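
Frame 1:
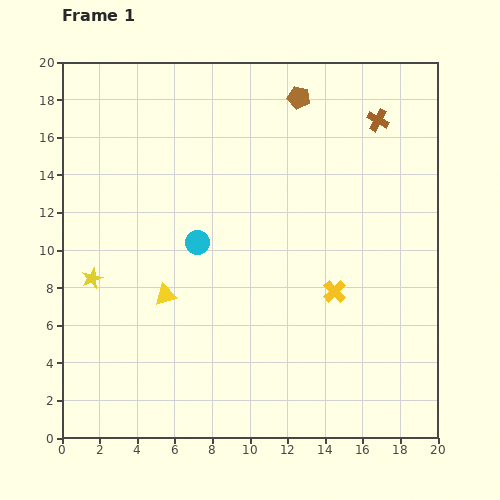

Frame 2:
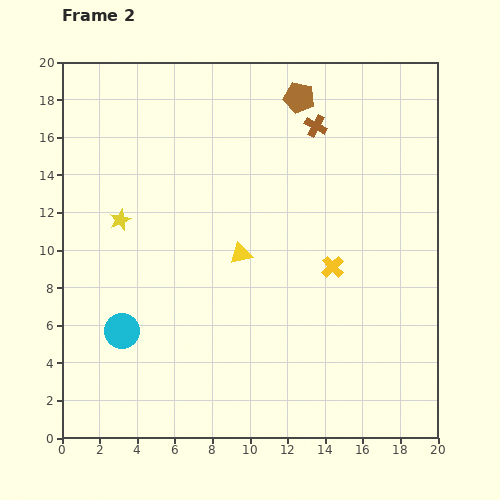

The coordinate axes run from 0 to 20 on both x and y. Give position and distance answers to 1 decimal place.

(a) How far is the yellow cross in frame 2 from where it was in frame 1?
1.3

The yellow cross moved from (14.5, 7.8) to (14.4, 9.1), a distance of √(0.1² + 1.3²) ≈ 1.3.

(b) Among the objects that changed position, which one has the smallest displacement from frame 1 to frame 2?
the yellow cross

(moved 1.3)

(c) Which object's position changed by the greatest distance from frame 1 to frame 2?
the cyan circle

(moved 6.2; next 4.6)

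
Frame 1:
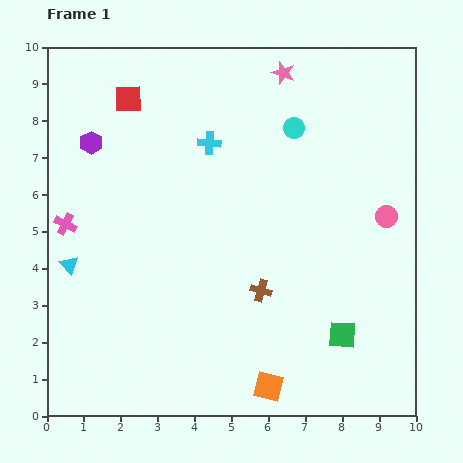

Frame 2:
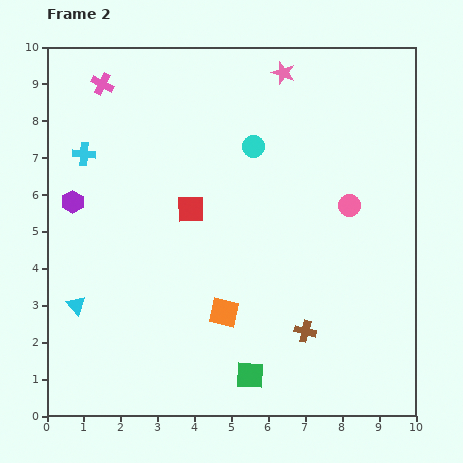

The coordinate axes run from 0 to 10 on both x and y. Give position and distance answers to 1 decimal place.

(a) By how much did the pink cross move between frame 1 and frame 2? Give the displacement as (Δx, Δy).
(1.0, 3.8)

The pink cross was at (0.5, 5.2) in frame 1 and (1.5, 9.0) in frame 2.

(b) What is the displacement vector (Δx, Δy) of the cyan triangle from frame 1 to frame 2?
(0.2, -1.1)

The cyan triangle was at (0.6, 4.1) in frame 1 and (0.8, 3.0) in frame 2.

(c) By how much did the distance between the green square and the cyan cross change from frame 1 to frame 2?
+1.2

Distance in frame 1: 6.3. Distance in frame 2: 7.5.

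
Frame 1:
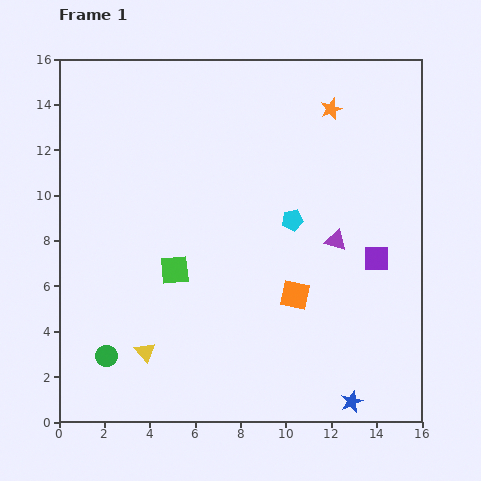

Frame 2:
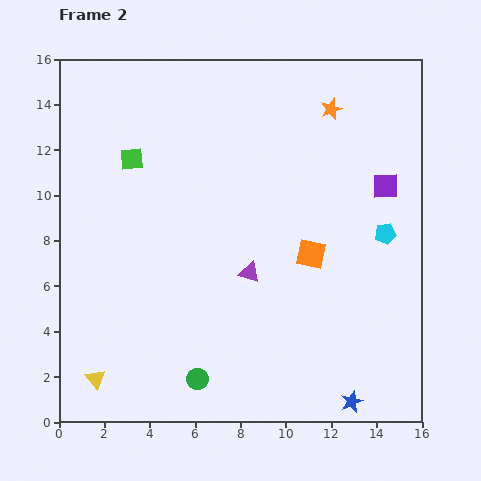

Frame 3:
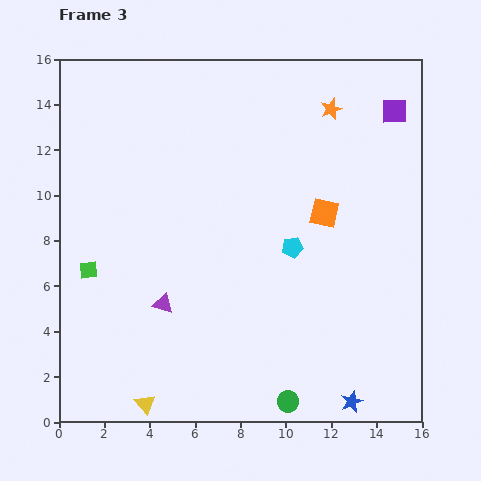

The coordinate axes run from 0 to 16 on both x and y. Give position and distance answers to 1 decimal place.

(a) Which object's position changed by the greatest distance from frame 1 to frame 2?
the green square

(moved 5.3; next 4.1)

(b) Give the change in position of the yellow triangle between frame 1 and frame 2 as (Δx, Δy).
(-2.2, -1.2)

The yellow triangle was at (3.8, 3.1) in frame 1 and (1.6, 1.9) in frame 2.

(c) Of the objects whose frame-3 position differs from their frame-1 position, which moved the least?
the cyan pentagon

(moved 1.2)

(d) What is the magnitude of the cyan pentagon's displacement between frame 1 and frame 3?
1.2

The cyan pentagon moved from (10.3, 8.9) to (10.3, 7.7), a distance of √(0.0² + 1.2²) ≈ 1.2.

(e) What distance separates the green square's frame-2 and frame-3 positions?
5.3

The green square moved from (3.2, 11.6) to (1.3, 6.7), a distance of √(1.9² + 4.9²) ≈ 5.3.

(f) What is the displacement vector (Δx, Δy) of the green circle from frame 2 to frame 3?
(4.0, -1.0)

The green circle was at (6.1, 1.9) in frame 2 and (10.1, 0.9) in frame 3.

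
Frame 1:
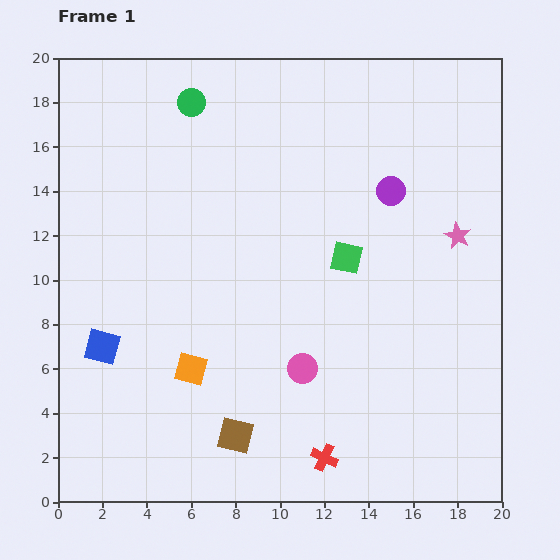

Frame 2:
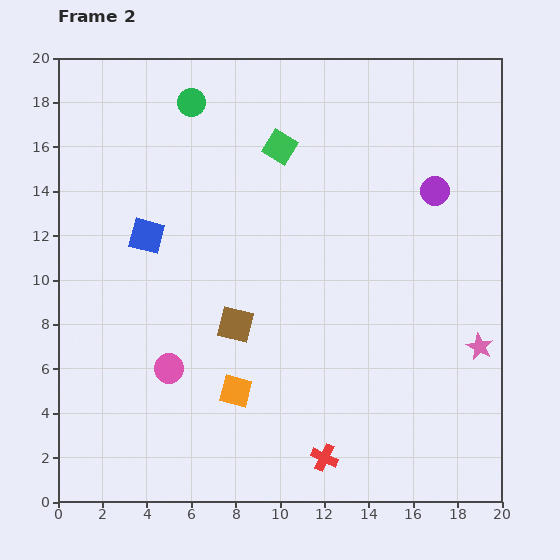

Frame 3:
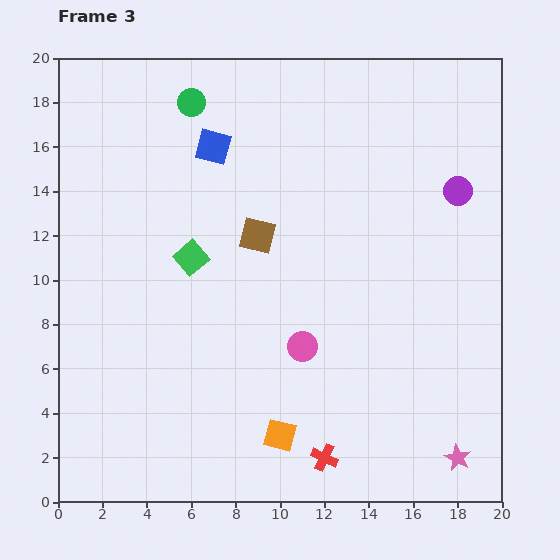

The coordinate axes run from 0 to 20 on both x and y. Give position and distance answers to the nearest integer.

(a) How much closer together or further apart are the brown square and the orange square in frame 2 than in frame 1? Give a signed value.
-1

Distance in frame 1: 4. Distance in frame 2: 3.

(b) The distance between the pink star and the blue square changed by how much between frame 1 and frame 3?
+1

Distance in frame 1: 17. Distance in frame 3: 18.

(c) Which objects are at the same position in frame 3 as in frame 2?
the green circle, the red cross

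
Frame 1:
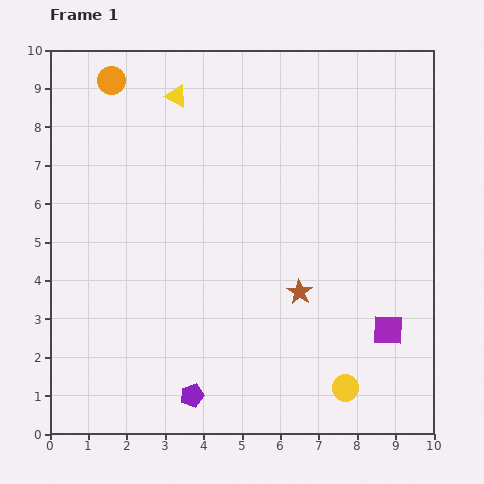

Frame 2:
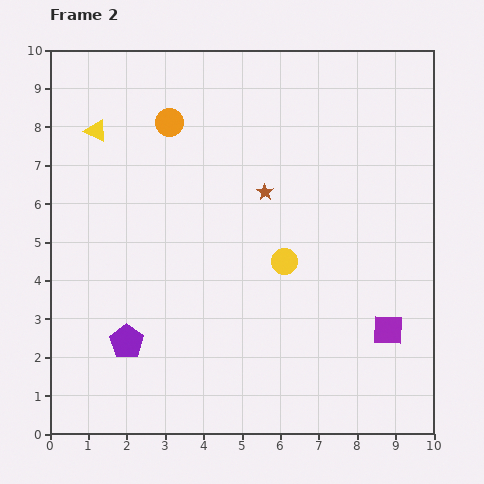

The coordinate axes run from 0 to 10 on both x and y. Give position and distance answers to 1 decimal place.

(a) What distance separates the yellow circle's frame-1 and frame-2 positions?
3.7

The yellow circle moved from (7.7, 1.2) to (6.1, 4.5), a distance of √(1.6² + 3.3²) ≈ 3.7.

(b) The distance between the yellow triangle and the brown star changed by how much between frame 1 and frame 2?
-1.3

Distance in frame 1: 6.0. Distance in frame 2: 4.7.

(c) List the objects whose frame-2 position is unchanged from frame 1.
the purple square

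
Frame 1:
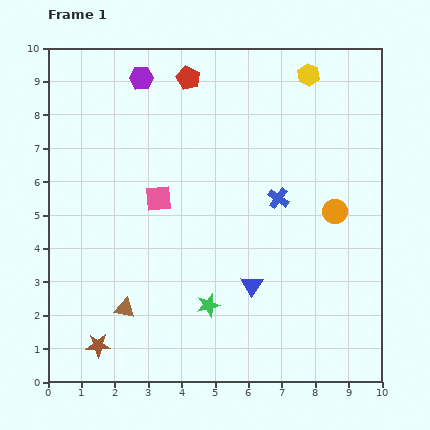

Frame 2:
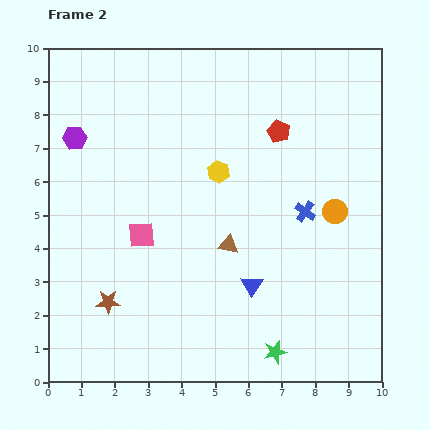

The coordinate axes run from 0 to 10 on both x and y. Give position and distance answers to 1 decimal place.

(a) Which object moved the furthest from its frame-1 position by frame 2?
the yellow hexagon

(moved 4.0; next 3.6)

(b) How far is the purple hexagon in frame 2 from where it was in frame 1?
2.7

The purple hexagon moved from (2.8, 9.1) to (0.8, 7.3), a distance of √(2.0² + 1.8²) ≈ 2.7.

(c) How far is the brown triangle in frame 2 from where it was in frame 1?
3.6

The brown triangle moved from (2.3, 2.2) to (5.4, 4.1), a distance of √(3.1² + 1.9²) ≈ 3.6.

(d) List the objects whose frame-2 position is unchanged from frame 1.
the blue triangle, the orange circle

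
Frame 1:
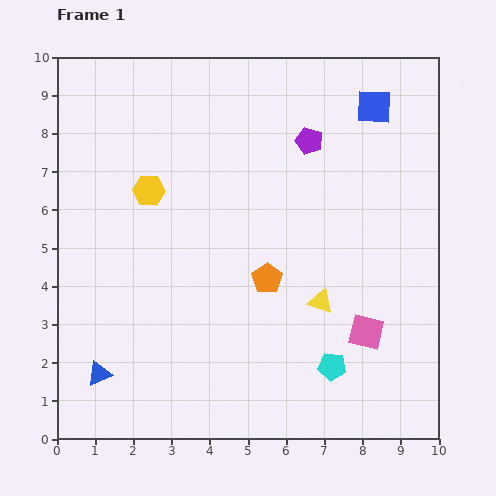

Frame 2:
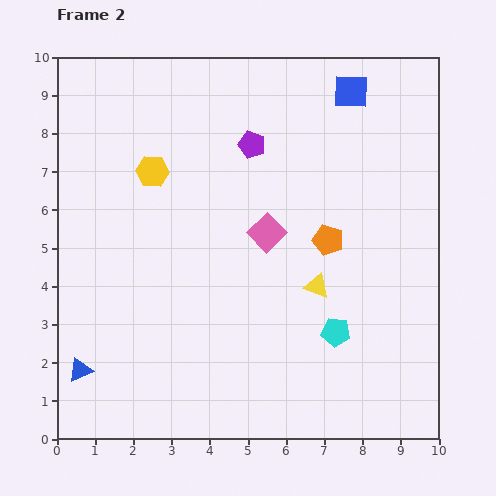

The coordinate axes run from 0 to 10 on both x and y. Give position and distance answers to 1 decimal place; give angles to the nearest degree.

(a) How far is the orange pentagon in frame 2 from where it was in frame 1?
1.9

The orange pentagon moved from (5.5, 4.2) to (7.1, 5.2), a distance of √(1.6² + 1.0²) ≈ 1.9.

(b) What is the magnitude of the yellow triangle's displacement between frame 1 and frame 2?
0.4

The yellow triangle moved from (6.9, 3.6) to (6.8, 4.0), a distance of √(0.1² + 0.4²) ≈ 0.4.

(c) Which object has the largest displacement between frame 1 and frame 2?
the pink square

(moved 3.7; next 1.9)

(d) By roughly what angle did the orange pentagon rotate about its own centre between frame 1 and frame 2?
20° counter-clockwise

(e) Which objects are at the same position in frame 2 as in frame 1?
none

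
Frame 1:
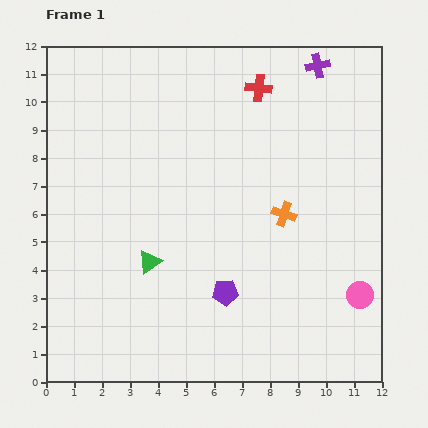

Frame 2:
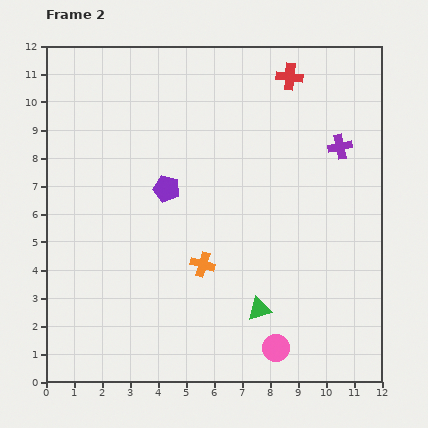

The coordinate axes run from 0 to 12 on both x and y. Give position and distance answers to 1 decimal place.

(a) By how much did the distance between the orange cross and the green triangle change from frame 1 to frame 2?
-2.5

Distance in frame 1: 5.1. Distance in frame 2: 2.6.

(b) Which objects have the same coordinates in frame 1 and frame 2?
none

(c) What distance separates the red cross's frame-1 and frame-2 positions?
1.2

The red cross moved from (7.6, 10.5) to (8.7, 10.9), a distance of √(1.1² + 0.4²) ≈ 1.2.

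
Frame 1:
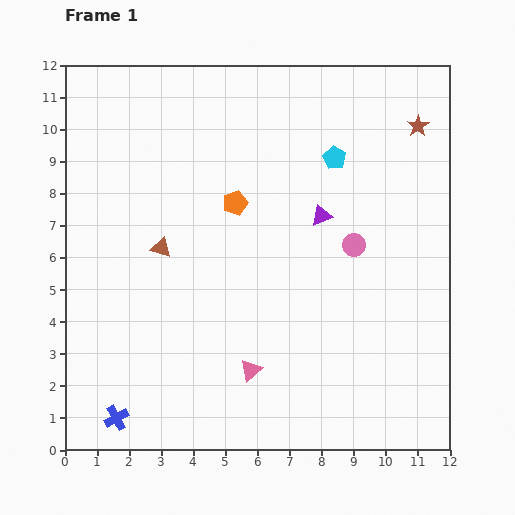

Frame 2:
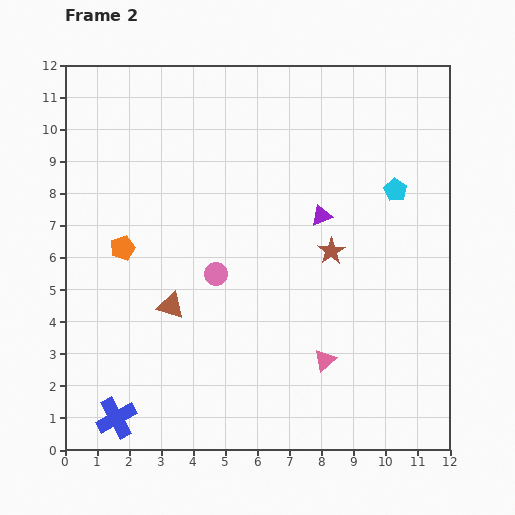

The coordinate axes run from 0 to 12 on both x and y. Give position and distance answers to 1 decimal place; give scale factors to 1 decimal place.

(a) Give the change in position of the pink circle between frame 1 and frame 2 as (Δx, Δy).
(-4.3, -0.9)

The pink circle was at (9.0, 6.4) in frame 1 and (4.7, 5.5) in frame 2.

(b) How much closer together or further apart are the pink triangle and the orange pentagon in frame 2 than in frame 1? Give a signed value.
+2.0

Distance in frame 1: 5.2. Distance in frame 2: 7.2.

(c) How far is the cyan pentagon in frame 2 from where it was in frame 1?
2.1

The cyan pentagon moved from (8.4, 9.1) to (10.3, 8.1), a distance of √(1.9² + 1.0²) ≈ 2.1.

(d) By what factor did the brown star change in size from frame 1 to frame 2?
1.3×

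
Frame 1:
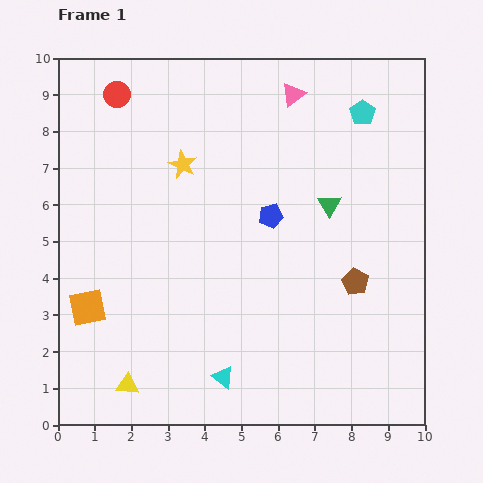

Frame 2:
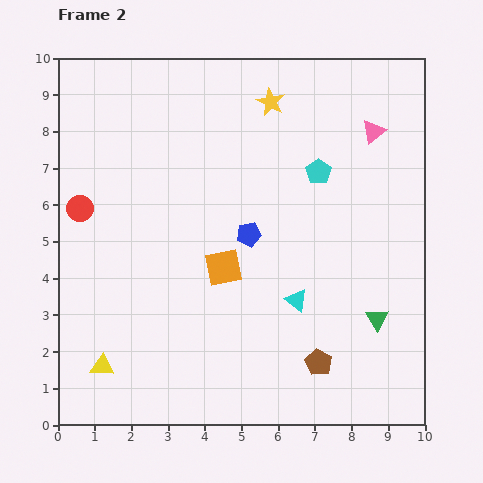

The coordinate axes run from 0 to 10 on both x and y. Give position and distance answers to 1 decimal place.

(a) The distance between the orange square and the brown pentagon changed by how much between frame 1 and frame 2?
-3.6

Distance in frame 1: 7.3. Distance in frame 2: 3.7.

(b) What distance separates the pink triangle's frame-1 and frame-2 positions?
2.4

The pink triangle moved from (6.4, 9.0) to (8.6, 8.0), a distance of √(2.2² + 1.0²) ≈ 2.4.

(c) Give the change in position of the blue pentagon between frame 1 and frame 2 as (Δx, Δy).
(-0.6, -0.5)

The blue pentagon was at (5.8, 5.7) in frame 1 and (5.2, 5.2) in frame 2.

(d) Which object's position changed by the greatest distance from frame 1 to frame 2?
the orange square

(moved 3.9; next 3.4)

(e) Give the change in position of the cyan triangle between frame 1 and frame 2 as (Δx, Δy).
(2.0, 2.1)

The cyan triangle was at (4.5, 1.3) in frame 1 and (6.5, 3.4) in frame 2.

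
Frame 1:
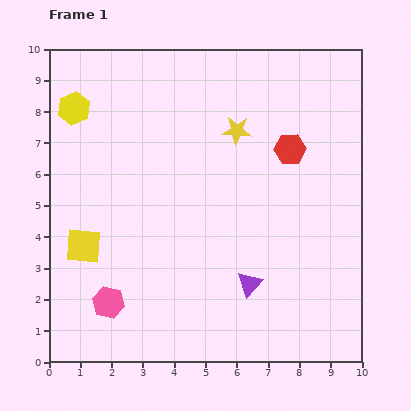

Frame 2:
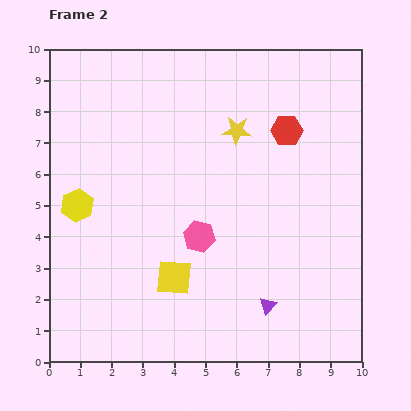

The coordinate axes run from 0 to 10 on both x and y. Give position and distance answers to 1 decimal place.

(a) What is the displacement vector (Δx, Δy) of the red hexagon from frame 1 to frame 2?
(-0.1, 0.6)

The red hexagon was at (7.7, 6.8) in frame 1 and (7.6, 7.4) in frame 2.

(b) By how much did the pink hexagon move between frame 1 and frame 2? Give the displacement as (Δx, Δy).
(2.9, 2.1)

The pink hexagon was at (1.9, 1.9) in frame 1 and (4.8, 4.0) in frame 2.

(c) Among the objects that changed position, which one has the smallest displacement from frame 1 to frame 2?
the red hexagon

(moved 0.6)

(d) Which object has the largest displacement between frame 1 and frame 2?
the pink hexagon

(moved 3.6; next 3.1)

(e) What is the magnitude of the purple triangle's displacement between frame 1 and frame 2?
0.9

The purple triangle moved from (6.4, 2.5) to (7.0, 1.8), a distance of √(0.6² + 0.7²) ≈ 0.9.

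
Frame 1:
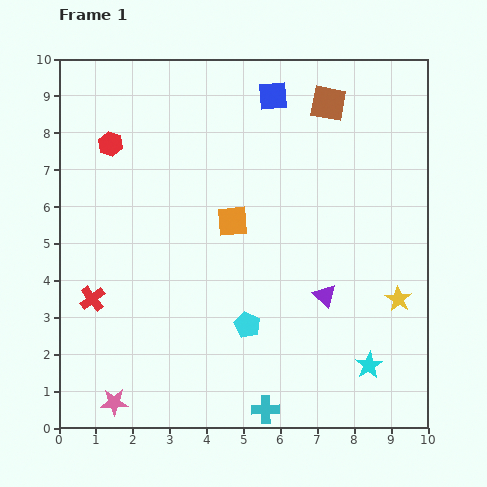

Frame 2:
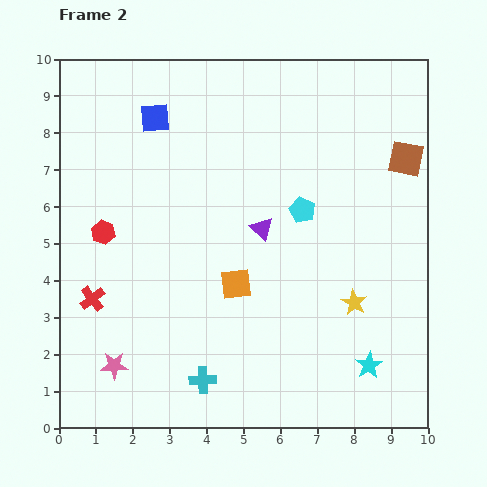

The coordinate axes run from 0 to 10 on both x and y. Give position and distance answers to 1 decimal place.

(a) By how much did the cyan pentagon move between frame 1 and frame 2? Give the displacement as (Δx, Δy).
(1.5, 3.1)

The cyan pentagon was at (5.1, 2.8) in frame 1 and (6.6, 5.9) in frame 2.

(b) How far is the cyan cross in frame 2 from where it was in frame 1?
1.9

The cyan cross moved from (5.6, 0.5) to (3.9, 1.3), a distance of √(1.7² + 0.8²) ≈ 1.9.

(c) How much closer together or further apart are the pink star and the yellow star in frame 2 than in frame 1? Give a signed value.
-1.5

Distance in frame 1: 8.2. Distance in frame 2: 6.7.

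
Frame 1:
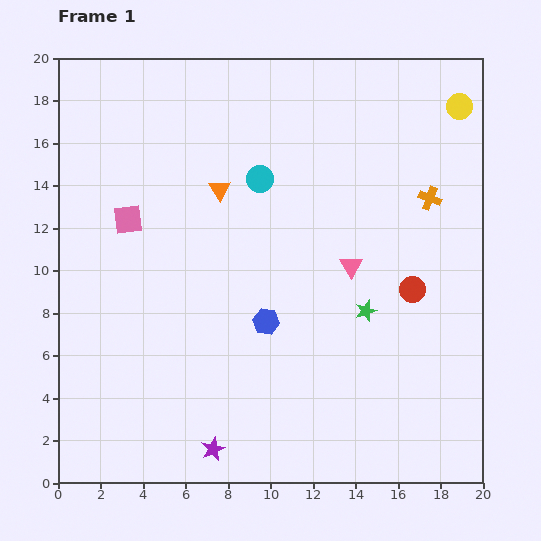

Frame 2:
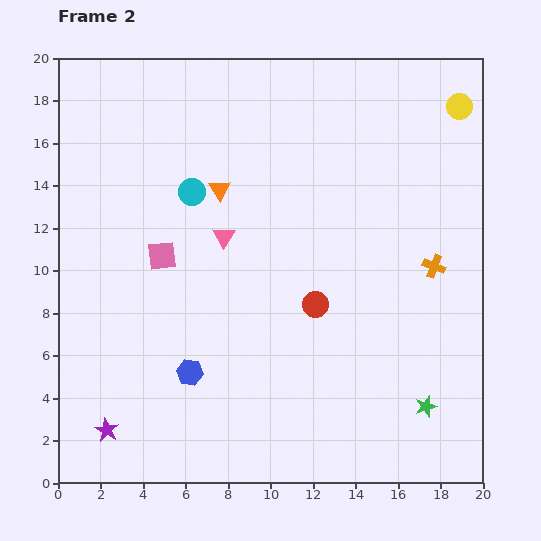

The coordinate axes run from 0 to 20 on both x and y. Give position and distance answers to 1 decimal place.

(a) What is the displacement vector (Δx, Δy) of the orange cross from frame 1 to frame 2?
(0.2, -3.2)

The orange cross was at (17.5, 13.4) in frame 1 and (17.7, 10.2) in frame 2.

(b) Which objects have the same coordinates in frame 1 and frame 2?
the yellow circle, the orange triangle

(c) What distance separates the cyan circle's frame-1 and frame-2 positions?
3.3

The cyan circle moved from (9.5, 14.3) to (6.3, 13.7), a distance of √(3.2² + 0.6²) ≈ 3.3.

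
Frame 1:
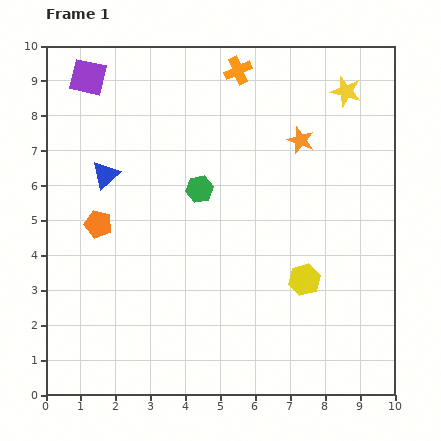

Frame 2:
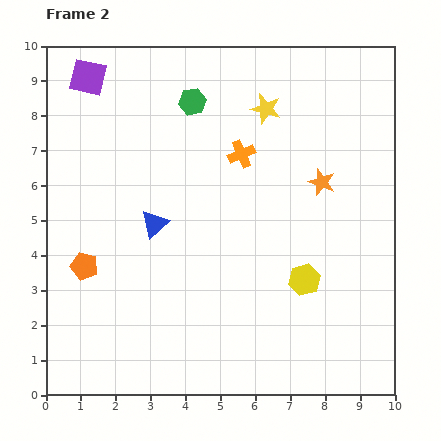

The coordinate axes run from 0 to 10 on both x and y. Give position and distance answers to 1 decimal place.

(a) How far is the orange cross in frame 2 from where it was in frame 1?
2.4

The orange cross moved from (5.5, 9.3) to (5.6, 6.9), a distance of √(0.1² + 2.4²) ≈ 2.4.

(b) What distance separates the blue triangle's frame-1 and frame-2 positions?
2.0

The blue triangle moved from (1.7, 6.3) to (3.1, 4.9), a distance of √(1.4² + 1.4²) ≈ 2.0.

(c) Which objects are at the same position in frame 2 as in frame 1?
the yellow hexagon, the purple square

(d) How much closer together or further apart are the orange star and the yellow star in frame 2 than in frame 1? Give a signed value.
+0.7

Distance in frame 1: 1.9. Distance in frame 2: 2.6.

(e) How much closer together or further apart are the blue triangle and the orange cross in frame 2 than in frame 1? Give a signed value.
-1.6

Distance in frame 1: 4.8. Distance in frame 2: 3.2.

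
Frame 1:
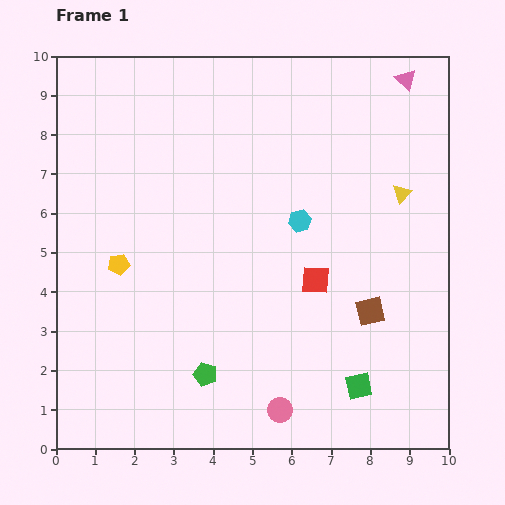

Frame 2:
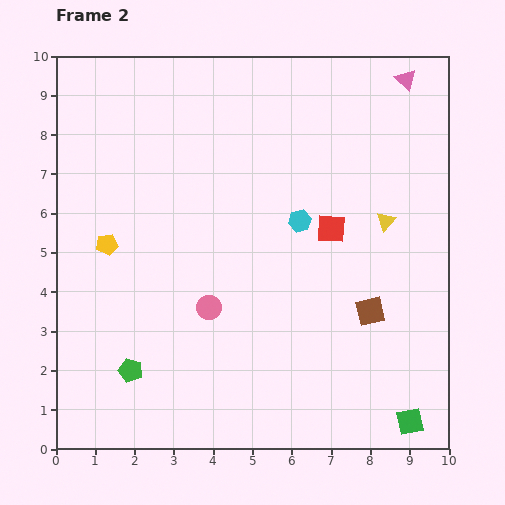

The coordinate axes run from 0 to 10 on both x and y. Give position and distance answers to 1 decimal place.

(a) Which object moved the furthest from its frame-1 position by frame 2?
the pink circle

(moved 3.2; next 1.9)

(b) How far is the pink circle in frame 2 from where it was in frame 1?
3.2

The pink circle moved from (5.7, 1.0) to (3.9, 3.6), a distance of √(1.8² + 2.6²) ≈ 3.2.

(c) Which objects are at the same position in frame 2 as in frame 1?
the cyan hexagon, the pink triangle, the brown square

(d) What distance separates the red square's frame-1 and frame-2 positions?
1.4

The red square moved from (6.6, 4.3) to (7.0, 5.6), a distance of √(0.4² + 1.3²) ≈ 1.4.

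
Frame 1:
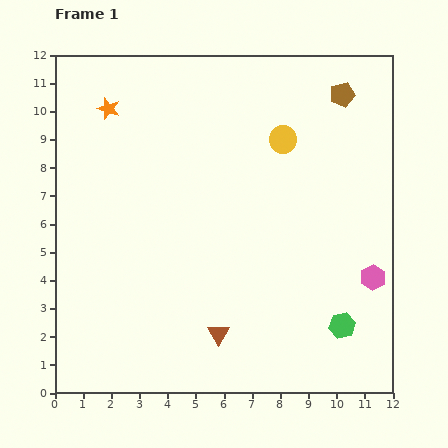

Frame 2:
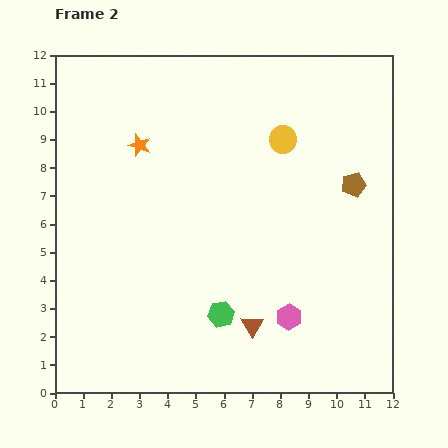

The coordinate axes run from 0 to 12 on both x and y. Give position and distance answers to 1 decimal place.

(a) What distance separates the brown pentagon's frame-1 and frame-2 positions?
3.2

The brown pentagon moved from (10.2, 10.6) to (10.6, 7.4), a distance of √(0.4² + 3.2²) ≈ 3.2.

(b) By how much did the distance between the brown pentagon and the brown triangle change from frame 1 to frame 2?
-3.4

Distance in frame 1: 9.6. Distance in frame 2: 6.2.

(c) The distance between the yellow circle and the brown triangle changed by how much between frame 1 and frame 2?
-0.6

Distance in frame 1: 7.3. Distance in frame 2: 6.7.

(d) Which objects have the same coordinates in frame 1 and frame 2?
the yellow circle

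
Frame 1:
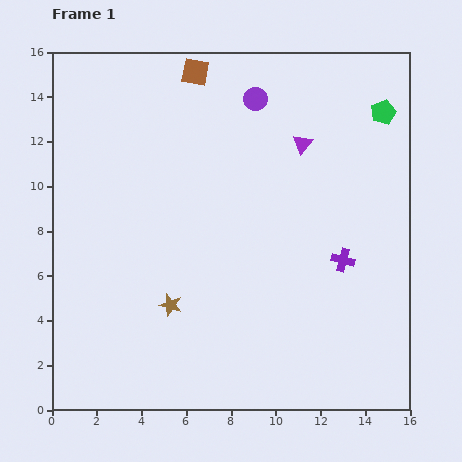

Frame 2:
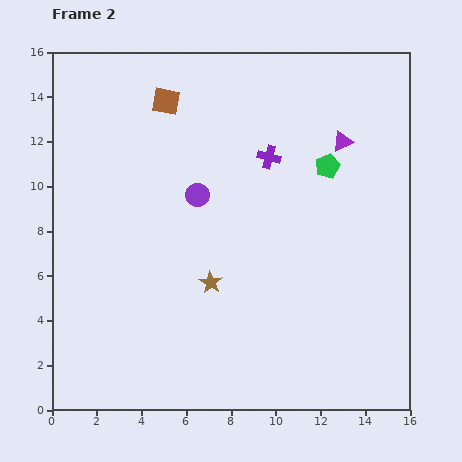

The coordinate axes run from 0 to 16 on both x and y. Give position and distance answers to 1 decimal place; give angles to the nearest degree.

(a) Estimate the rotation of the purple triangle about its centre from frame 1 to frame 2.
27° clockwise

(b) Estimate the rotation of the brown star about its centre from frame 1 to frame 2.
15° clockwise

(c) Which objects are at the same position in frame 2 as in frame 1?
none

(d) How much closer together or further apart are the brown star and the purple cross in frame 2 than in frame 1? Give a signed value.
-1.8

Distance in frame 1: 8.0. Distance in frame 2: 6.2.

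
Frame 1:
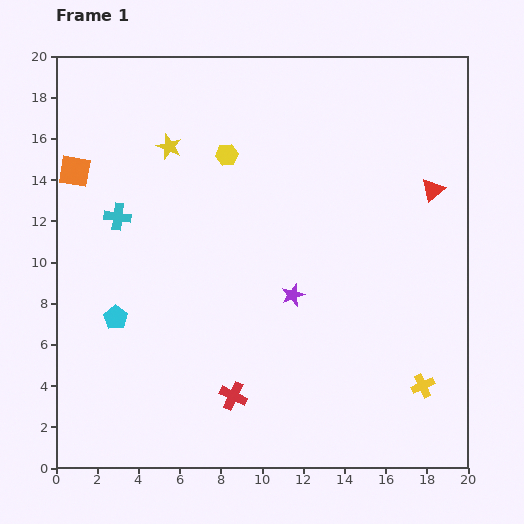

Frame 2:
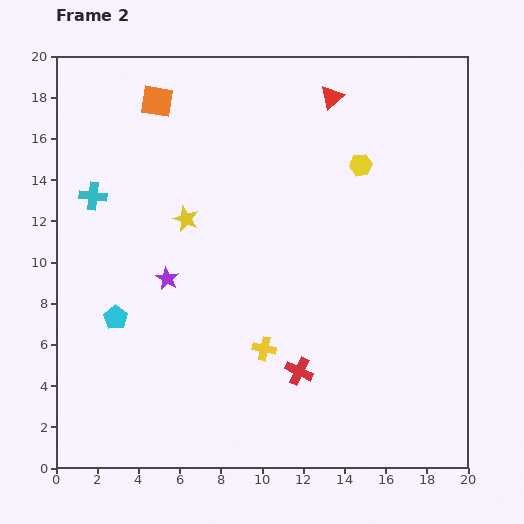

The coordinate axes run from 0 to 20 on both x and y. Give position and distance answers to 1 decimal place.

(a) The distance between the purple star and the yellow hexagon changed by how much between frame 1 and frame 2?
+3.4

Distance in frame 1: 7.5. Distance in frame 2: 10.9.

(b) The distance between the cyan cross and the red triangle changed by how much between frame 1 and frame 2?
-2.8

Distance in frame 1: 15.4. Distance in frame 2: 12.6.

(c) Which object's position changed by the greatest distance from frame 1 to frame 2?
the yellow cross

(moved 7.9; next 6.7)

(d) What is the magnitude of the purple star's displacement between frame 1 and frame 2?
6.2

The purple star moved from (11.5, 8.4) to (5.4, 9.2), a distance of √(6.1² + 0.8²) ≈ 6.2.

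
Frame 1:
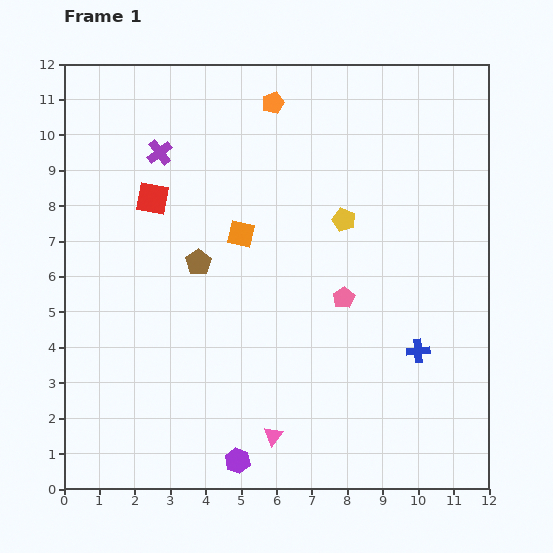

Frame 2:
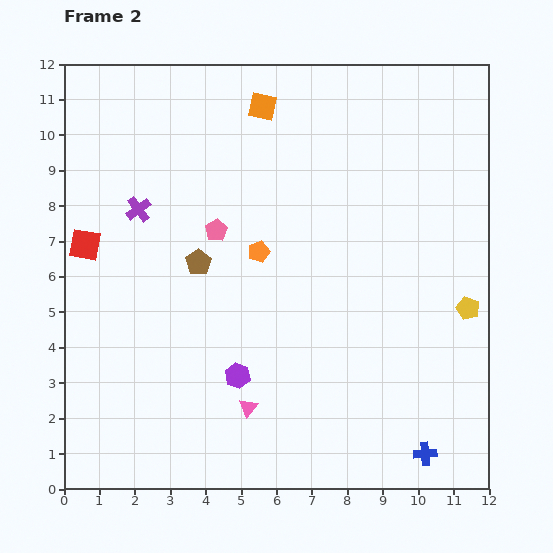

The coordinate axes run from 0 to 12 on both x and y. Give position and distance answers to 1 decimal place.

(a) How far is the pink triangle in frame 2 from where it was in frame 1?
1.1

The pink triangle moved from (5.9, 1.5) to (5.2, 2.3), a distance of √(0.7² + 0.8²) ≈ 1.1.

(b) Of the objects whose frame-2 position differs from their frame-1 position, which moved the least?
the pink triangle

(moved 1.1)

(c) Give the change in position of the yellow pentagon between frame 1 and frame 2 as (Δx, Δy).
(3.5, -2.5)

The yellow pentagon was at (7.9, 7.6) in frame 1 and (11.4, 5.1) in frame 2.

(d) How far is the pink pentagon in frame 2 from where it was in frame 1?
4.1

The pink pentagon moved from (7.9, 5.4) to (4.3, 7.3), a distance of √(3.6² + 1.9²) ≈ 4.1.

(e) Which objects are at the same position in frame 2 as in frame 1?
the brown pentagon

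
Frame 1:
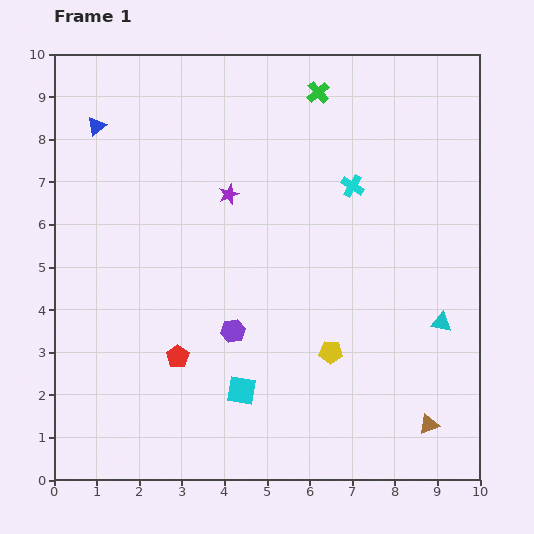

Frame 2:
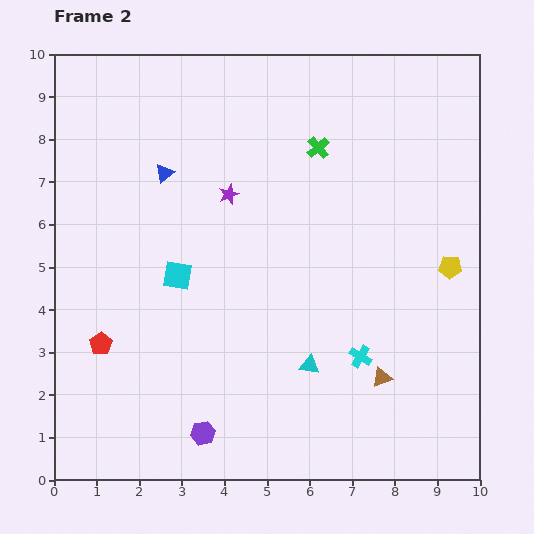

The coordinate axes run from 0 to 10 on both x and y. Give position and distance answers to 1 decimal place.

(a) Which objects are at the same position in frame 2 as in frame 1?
the purple star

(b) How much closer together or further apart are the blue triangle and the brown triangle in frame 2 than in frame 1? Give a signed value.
-3.5

Distance in frame 1: 10.5. Distance in frame 2: 7.0.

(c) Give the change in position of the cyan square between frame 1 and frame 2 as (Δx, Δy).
(-1.5, 2.7)

The cyan square was at (4.4, 2.1) in frame 1 and (2.9, 4.8) in frame 2.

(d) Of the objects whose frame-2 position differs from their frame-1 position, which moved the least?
the green cross

(moved 1.3)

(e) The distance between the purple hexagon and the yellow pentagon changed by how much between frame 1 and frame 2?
+4.6

Distance in frame 1: 2.4. Distance in frame 2: 7.0.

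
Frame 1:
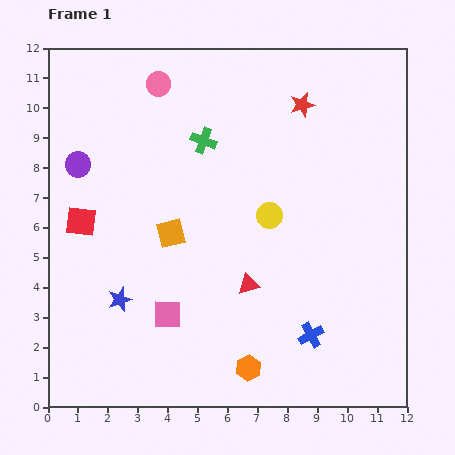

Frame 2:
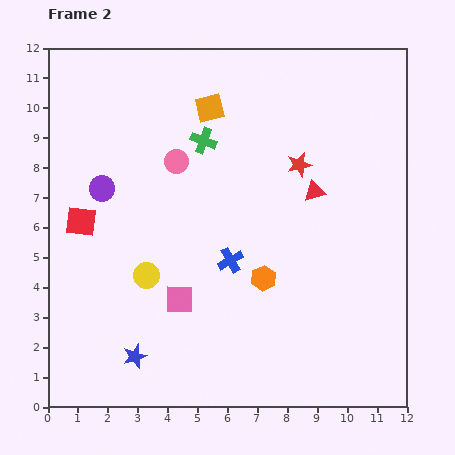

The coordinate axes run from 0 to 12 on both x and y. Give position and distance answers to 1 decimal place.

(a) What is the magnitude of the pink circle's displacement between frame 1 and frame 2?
2.7

The pink circle moved from (3.7, 10.8) to (4.3, 8.2), a distance of √(0.6² + 2.6²) ≈ 2.7.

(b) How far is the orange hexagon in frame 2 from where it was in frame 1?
3.0

The orange hexagon moved from (6.7, 1.3) to (7.2, 4.3), a distance of √(0.5² + 3.0²) ≈ 3.0.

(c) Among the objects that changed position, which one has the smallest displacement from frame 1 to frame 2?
the pink square

(moved 0.6)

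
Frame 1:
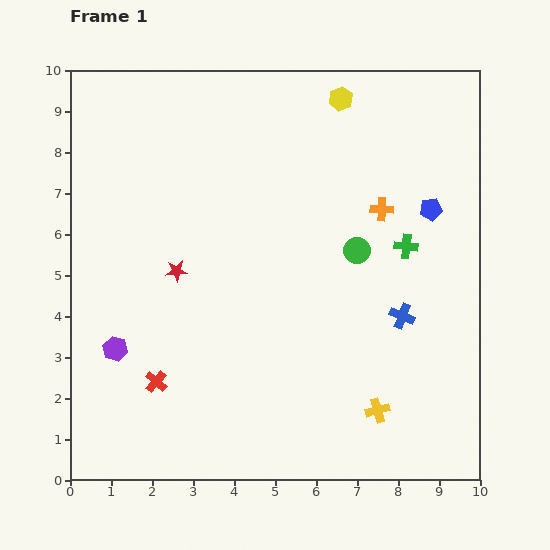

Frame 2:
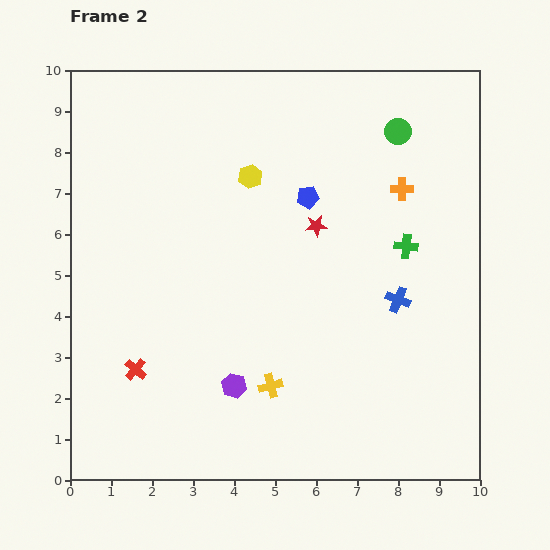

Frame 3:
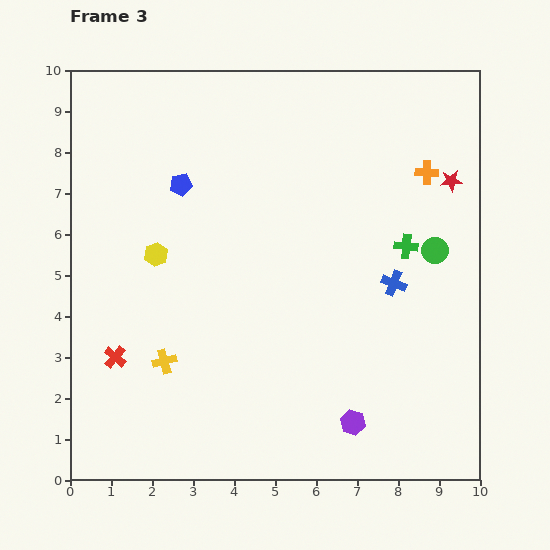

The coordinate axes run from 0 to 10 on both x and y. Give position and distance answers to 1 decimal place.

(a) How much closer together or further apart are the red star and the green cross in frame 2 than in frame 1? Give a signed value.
-3.3

Distance in frame 1: 5.6. Distance in frame 2: 2.3.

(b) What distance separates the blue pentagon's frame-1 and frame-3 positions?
6.1

The blue pentagon moved from (8.8, 6.6) to (2.7, 7.2), a distance of √(6.1² + 0.6²) ≈ 6.1.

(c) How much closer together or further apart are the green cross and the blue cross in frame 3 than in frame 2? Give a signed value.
-0.4

Distance in frame 2: 1.3. Distance in frame 3: 0.9.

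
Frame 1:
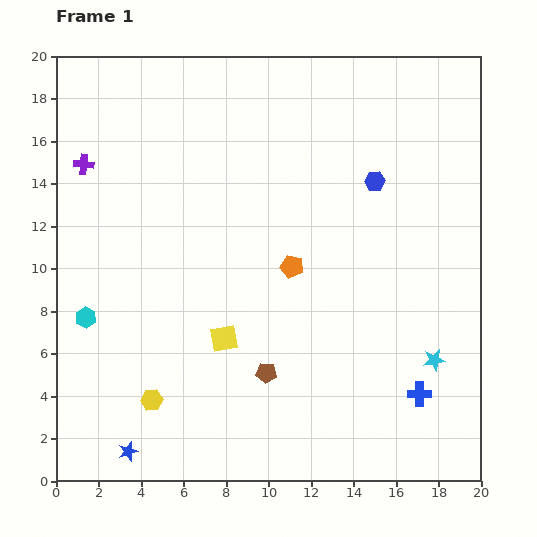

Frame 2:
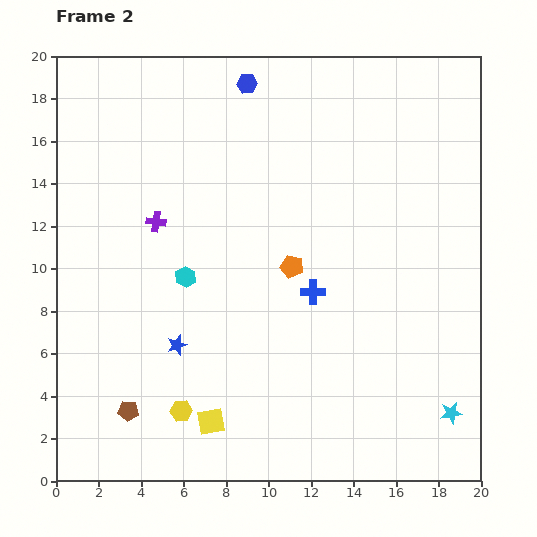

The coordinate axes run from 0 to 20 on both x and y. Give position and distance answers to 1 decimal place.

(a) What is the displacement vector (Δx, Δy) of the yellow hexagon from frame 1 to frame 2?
(1.4, -0.5)

The yellow hexagon was at (4.5, 3.8) in frame 1 and (5.9, 3.3) in frame 2.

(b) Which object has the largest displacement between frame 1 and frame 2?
the blue hexagon

(moved 7.6; next 6.9)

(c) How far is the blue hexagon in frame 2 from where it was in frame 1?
7.6

The blue hexagon moved from (15.0, 14.1) to (9.0, 18.7), a distance of √(6.0² + 4.6²) ≈ 7.6.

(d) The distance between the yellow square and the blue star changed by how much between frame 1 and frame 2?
-3.1

Distance in frame 1: 7.0. Distance in frame 2: 3.9.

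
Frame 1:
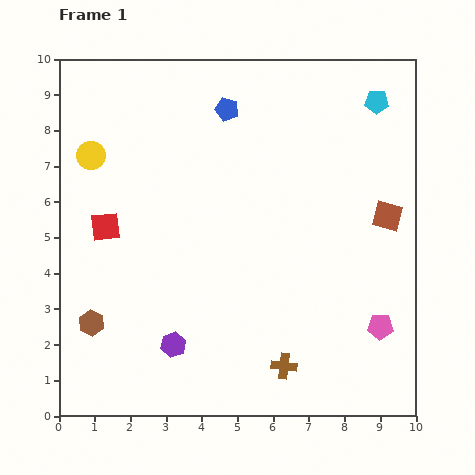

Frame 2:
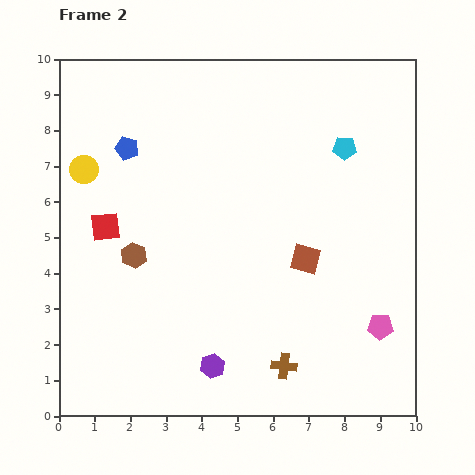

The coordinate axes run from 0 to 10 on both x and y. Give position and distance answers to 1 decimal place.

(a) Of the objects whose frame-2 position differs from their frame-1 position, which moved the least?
the yellow circle

(moved 0.4)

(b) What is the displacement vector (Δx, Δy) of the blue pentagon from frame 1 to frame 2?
(-2.8, -1.1)

The blue pentagon was at (4.7, 8.6) in frame 1 and (1.9, 7.5) in frame 2.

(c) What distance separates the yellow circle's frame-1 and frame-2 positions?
0.4

The yellow circle moved from (0.9, 7.3) to (0.7, 6.9), a distance of √(0.2² + 0.4²) ≈ 0.4.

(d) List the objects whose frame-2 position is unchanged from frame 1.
the red square, the pink pentagon, the brown cross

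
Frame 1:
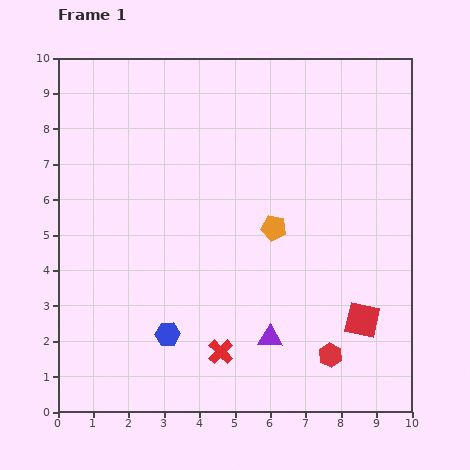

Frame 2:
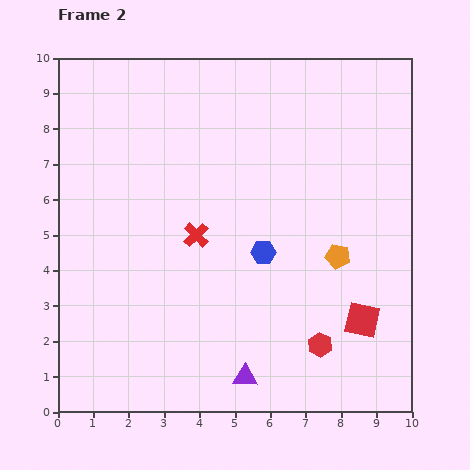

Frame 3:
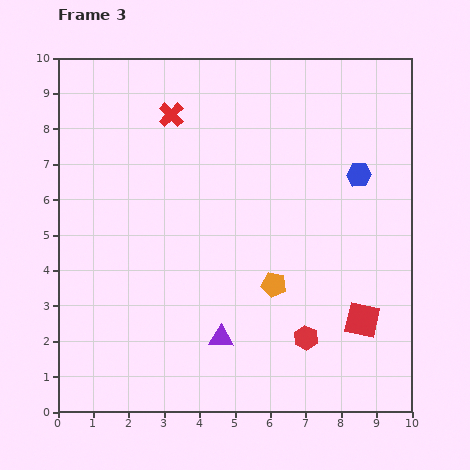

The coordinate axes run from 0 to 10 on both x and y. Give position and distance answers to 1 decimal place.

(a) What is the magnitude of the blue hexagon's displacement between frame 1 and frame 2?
3.5

The blue hexagon moved from (3.1, 2.2) to (5.8, 4.5), a distance of √(2.7² + 2.3²) ≈ 3.5.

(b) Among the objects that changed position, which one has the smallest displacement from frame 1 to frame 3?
the red hexagon

(moved 0.9)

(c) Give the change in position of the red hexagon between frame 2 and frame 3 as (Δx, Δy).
(-0.4, 0.2)

The red hexagon was at (7.4, 1.9) in frame 2 and (7.0, 2.1) in frame 3.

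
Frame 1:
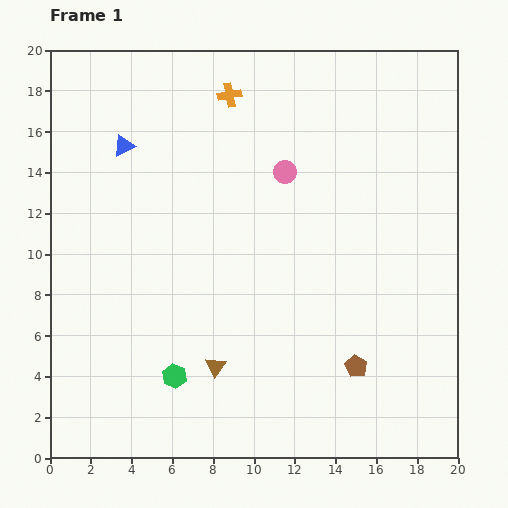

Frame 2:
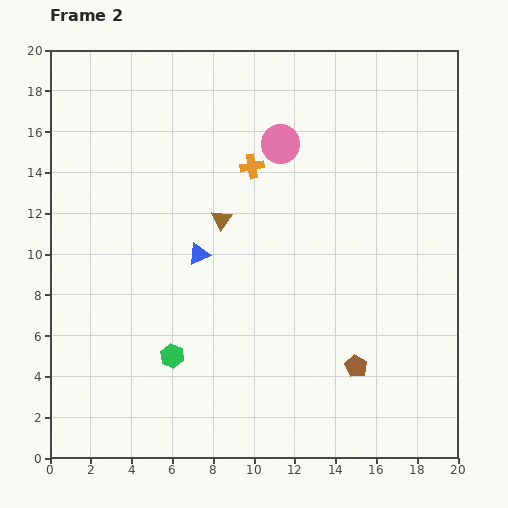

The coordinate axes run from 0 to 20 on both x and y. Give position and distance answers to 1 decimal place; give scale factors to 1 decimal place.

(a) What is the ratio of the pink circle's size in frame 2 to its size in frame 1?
1.7×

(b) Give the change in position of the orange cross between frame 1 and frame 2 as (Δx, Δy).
(1.1, -3.5)

The orange cross was at (8.8, 17.8) in frame 1 and (9.9, 14.3) in frame 2.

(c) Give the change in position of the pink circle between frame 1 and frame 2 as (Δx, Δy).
(-0.2, 1.4)

The pink circle was at (11.5, 14.0) in frame 1 and (11.3, 15.4) in frame 2.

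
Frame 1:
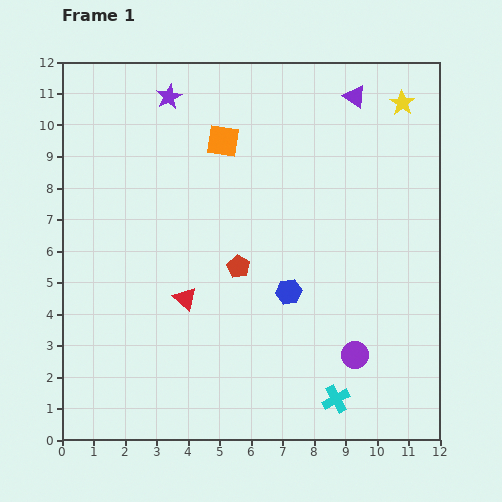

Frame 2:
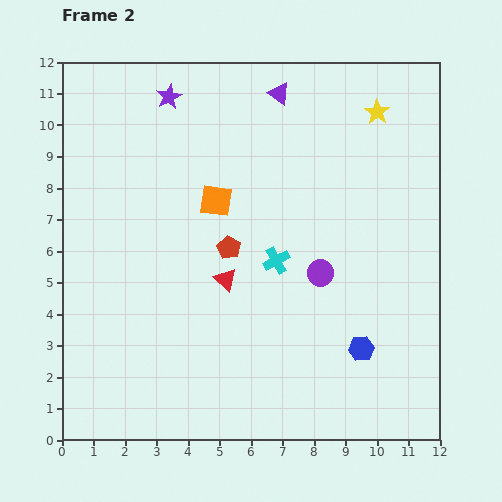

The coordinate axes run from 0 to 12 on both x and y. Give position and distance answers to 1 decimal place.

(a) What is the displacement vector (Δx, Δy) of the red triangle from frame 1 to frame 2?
(1.3, 0.6)

The red triangle was at (3.9, 4.5) in frame 1 and (5.2, 5.1) in frame 2.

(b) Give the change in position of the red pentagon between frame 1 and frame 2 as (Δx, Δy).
(-0.3, 0.6)

The red pentagon was at (5.6, 5.5) in frame 1 and (5.3, 6.1) in frame 2.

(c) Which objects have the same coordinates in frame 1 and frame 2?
the purple star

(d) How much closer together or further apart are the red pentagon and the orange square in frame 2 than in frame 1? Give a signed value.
-2.4

Distance in frame 1: 4.0. Distance in frame 2: 1.6.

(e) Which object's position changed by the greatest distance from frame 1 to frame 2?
the cyan cross

(moved 4.8; next 2.9)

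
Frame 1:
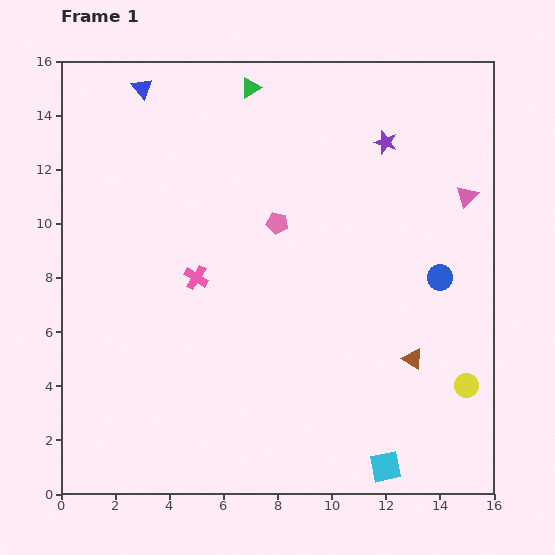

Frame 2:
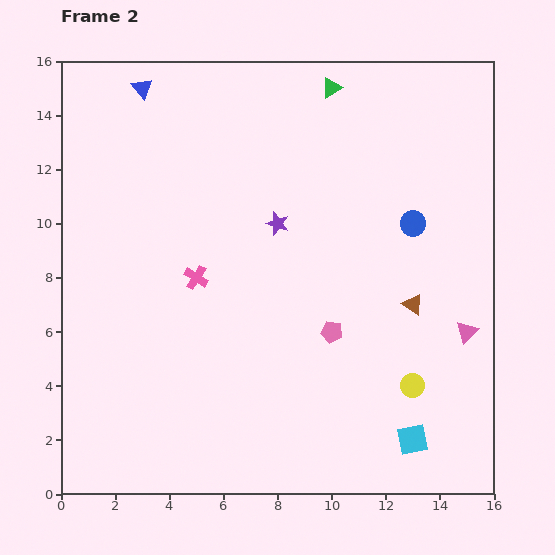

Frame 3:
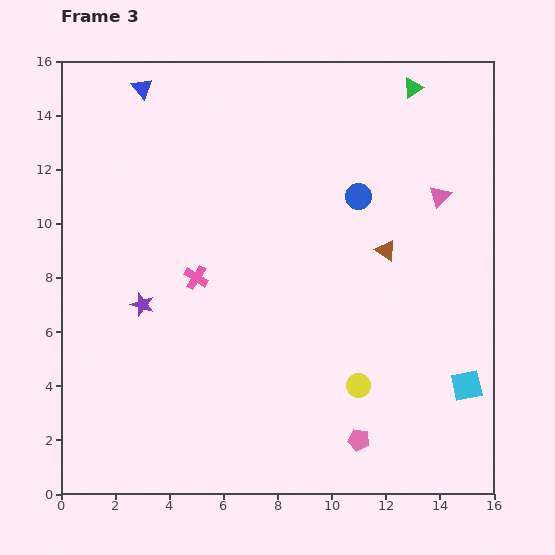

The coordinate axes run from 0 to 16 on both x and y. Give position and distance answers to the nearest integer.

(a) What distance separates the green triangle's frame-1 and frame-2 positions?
3

The green triangle moved from (7, 15) to (10, 15), a distance of √(3² + 0²) ≈ 3.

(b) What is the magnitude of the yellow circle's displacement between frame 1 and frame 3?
4

The yellow circle moved from (15, 4) to (11, 4), a distance of √(4² + 0²) ≈ 4.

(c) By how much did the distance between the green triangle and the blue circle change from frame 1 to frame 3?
-6

Distance in frame 1: 10. Distance in frame 3: 4.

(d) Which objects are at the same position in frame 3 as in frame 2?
the blue triangle, the pink cross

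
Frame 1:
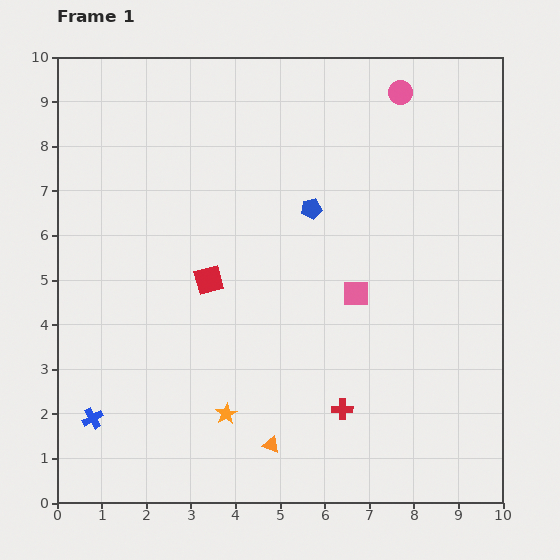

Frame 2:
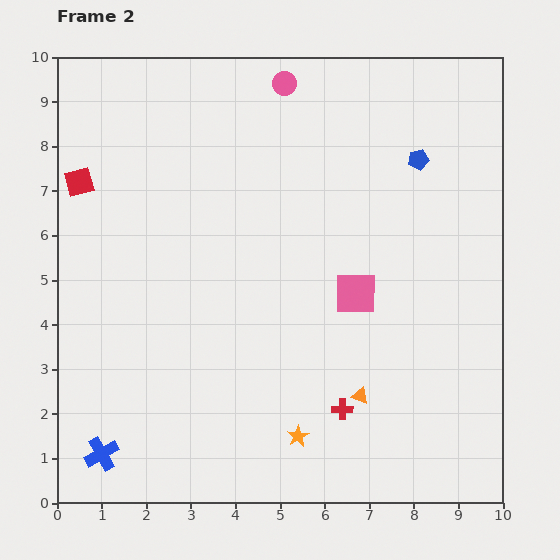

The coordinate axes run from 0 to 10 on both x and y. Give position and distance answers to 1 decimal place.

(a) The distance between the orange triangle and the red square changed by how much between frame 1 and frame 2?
+3.9

Distance in frame 1: 4.0. Distance in frame 2: 7.9.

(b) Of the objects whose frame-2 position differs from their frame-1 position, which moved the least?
the blue cross

(moved 0.8)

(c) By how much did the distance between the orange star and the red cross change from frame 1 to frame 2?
-1.4

Distance in frame 1: 2.6. Distance in frame 2: 1.2.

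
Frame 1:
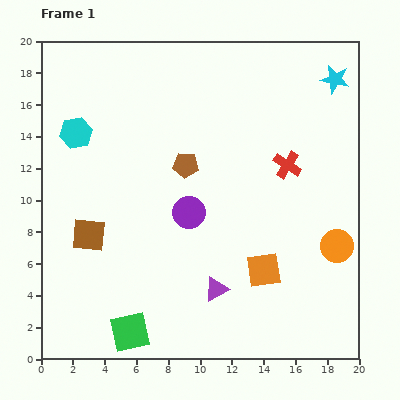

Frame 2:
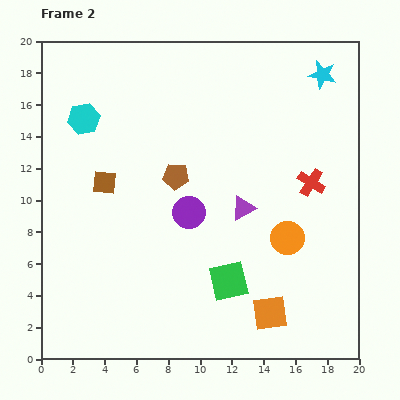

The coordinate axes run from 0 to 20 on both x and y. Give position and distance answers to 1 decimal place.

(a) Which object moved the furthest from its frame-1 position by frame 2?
the green square

(moved 7.0; next 5.4)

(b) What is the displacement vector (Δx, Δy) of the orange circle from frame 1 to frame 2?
(-3.1, 0.5)

The orange circle was at (18.6, 7.1) in frame 1 and (15.5, 7.6) in frame 2.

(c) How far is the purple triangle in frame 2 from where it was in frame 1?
5.4

The purple triangle moved from (11.0, 4.4) to (12.7, 9.5), a distance of √(1.7² + 5.1²) ≈ 5.4.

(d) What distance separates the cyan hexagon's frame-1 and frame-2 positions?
1.0

The cyan hexagon moved from (2.2, 14.2) to (2.7, 15.1), a distance of √(0.5² + 0.9²) ≈ 1.0.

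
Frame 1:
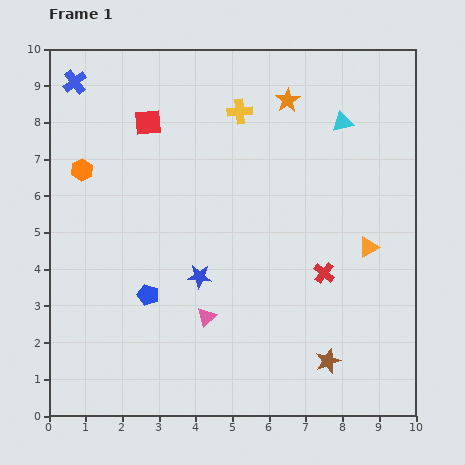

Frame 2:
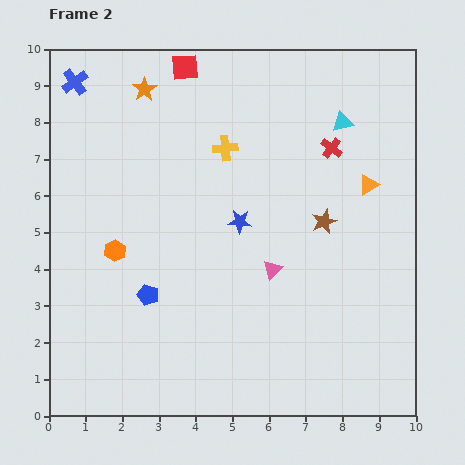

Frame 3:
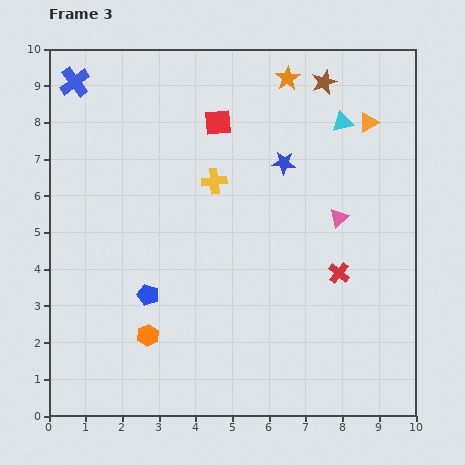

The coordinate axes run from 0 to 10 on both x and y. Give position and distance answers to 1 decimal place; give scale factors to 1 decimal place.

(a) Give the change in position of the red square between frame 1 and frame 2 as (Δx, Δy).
(1.0, 1.5)

The red square was at (2.7, 8.0) in frame 1 and (3.7, 9.5) in frame 2.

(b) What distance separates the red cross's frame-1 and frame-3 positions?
0.4

The red cross moved from (7.5, 3.9) to (7.9, 3.9), a distance of √(0.4² + 0.0²) ≈ 0.4.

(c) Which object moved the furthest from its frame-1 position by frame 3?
the brown star

(moved 7.6; next 4.8)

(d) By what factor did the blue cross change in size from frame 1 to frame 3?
1.3×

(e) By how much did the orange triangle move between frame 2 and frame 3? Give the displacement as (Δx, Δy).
(0.0, 1.7)

The orange triangle was at (8.7, 6.3) in frame 2 and (8.7, 8.0) in frame 3.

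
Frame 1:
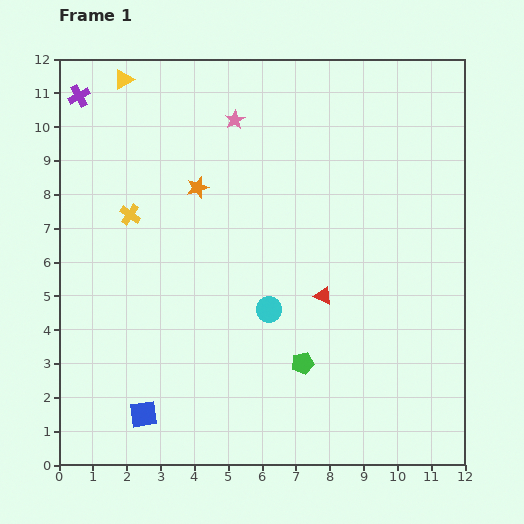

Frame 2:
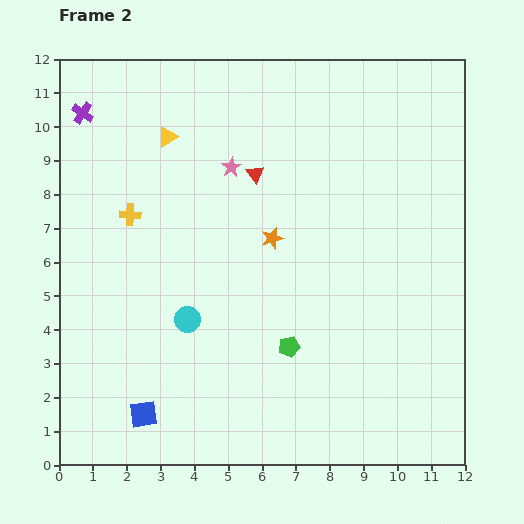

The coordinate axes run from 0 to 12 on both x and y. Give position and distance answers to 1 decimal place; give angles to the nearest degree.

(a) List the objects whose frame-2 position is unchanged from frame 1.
the yellow cross, the blue square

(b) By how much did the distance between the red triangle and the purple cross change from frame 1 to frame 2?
-3.9

Distance in frame 1: 9.3. Distance in frame 2: 5.4.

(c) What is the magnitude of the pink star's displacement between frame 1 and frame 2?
1.4

The pink star moved from (5.2, 10.2) to (5.1, 8.8), a distance of √(0.1² + 1.4²) ≈ 1.4.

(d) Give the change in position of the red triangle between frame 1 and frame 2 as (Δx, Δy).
(-2.0, 3.6)

The red triangle was at (7.8, 5.0) in frame 1 and (5.8, 8.6) in frame 2.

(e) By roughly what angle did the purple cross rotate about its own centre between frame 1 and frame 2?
27° counter-clockwise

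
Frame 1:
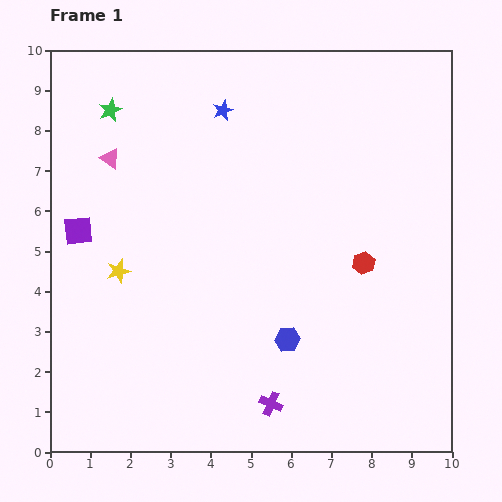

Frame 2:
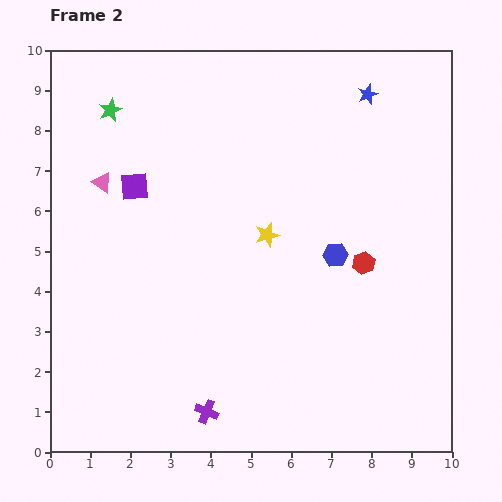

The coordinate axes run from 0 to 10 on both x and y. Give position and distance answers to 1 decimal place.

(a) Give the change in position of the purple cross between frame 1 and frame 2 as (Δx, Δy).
(-1.6, -0.2)

The purple cross was at (5.5, 1.2) in frame 1 and (3.9, 1.0) in frame 2.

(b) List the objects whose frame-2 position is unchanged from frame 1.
the red hexagon, the green star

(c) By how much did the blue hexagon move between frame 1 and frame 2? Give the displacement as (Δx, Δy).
(1.2, 2.1)

The blue hexagon was at (5.9, 2.8) in frame 1 and (7.1, 4.9) in frame 2.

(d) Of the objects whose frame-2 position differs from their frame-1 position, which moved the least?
the pink triangle

(moved 0.6)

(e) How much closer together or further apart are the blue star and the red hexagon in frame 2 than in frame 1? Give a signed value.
-1.0

Distance in frame 1: 5.2. Distance in frame 2: 4.2.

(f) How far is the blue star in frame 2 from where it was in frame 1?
3.6

The blue star moved from (4.3, 8.5) to (7.9, 8.9), a distance of √(3.6² + 0.4²) ≈ 3.6.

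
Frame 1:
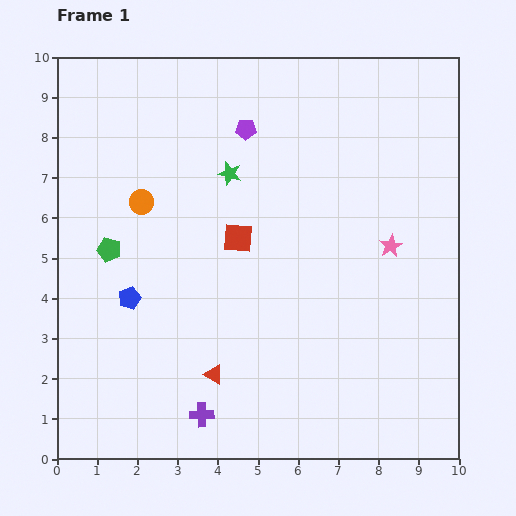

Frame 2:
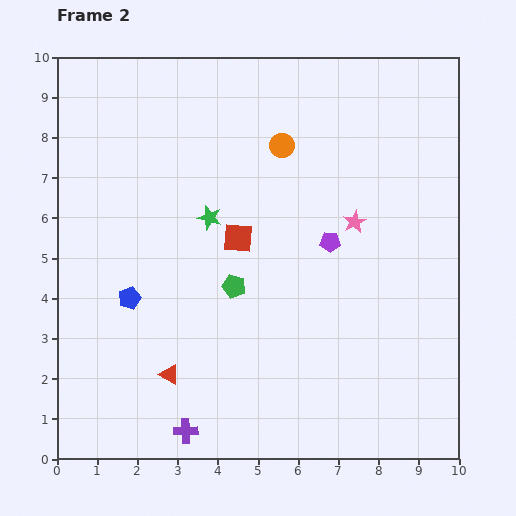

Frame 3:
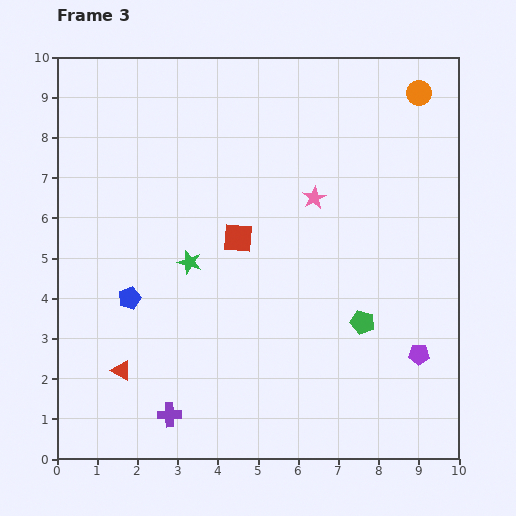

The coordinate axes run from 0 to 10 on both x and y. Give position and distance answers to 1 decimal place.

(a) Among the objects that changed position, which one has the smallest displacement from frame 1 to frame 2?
the purple cross

(moved 0.6)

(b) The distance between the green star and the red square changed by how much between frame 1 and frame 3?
-0.3

Distance in frame 1: 1.6. Distance in frame 3: 1.3.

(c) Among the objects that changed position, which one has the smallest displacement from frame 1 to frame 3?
the purple cross

(moved 0.8)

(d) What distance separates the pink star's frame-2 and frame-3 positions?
1.2

The pink star moved from (7.4, 5.9) to (6.4, 6.5), a distance of √(1.0² + 0.6²) ≈ 1.2.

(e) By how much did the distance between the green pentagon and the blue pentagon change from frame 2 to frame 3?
+3.2

Distance in frame 2: 2.6. Distance in frame 3: 5.8.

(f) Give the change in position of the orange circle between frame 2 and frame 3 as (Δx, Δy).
(3.4, 1.3)

The orange circle was at (5.6, 7.8) in frame 2 and (9.0, 9.1) in frame 3.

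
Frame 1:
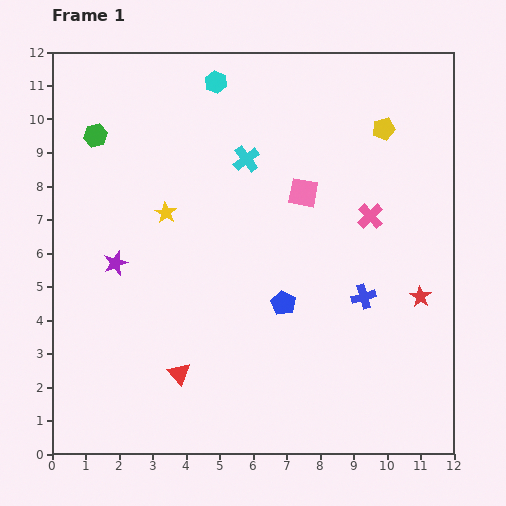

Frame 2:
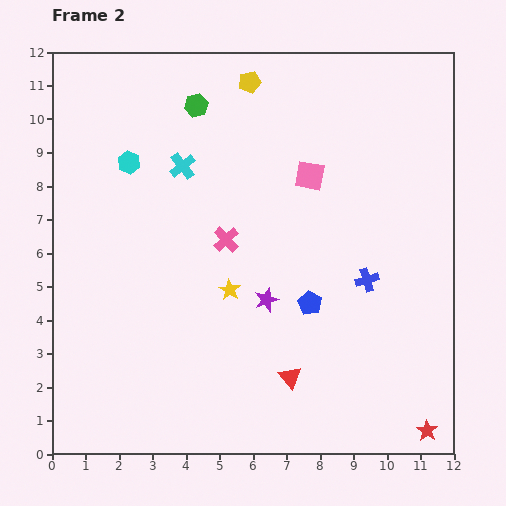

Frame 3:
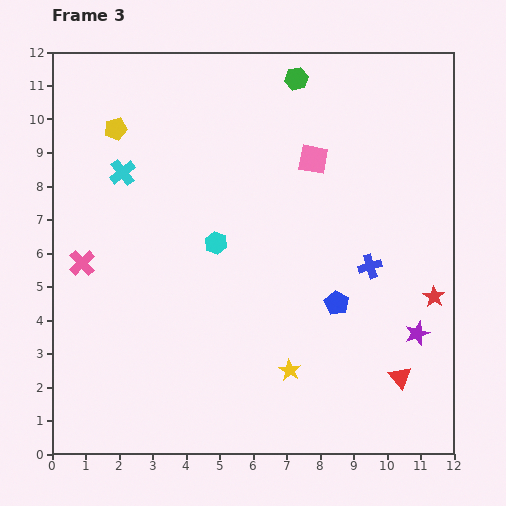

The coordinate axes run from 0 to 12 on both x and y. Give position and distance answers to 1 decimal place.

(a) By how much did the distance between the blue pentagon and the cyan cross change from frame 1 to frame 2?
+1.2

Distance in frame 1: 4.4. Distance in frame 2: 5.6.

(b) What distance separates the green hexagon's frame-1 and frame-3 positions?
6.2

The green hexagon moved from (1.3, 9.5) to (7.3, 11.2), a distance of √(6.0² + 1.7²) ≈ 6.2.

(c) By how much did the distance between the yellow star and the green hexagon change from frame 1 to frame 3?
+5.6

Distance in frame 1: 3.1. Distance in frame 3: 8.7.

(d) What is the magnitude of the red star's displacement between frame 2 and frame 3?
4.0

The red star moved from (11.2, 0.7) to (11.4, 4.7), a distance of √(0.2² + 4.0²) ≈ 4.0.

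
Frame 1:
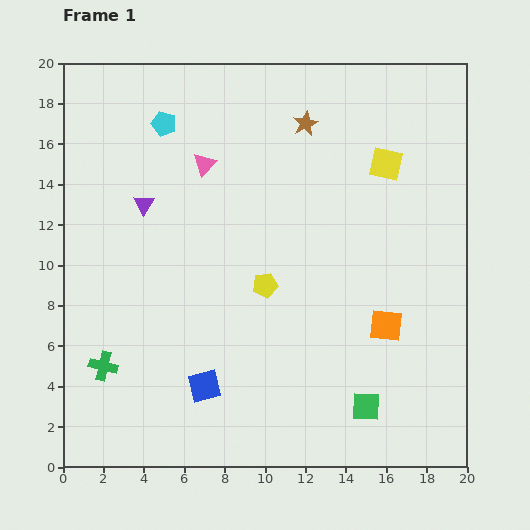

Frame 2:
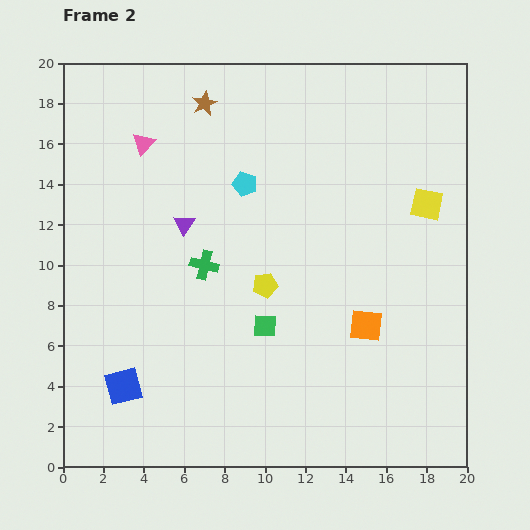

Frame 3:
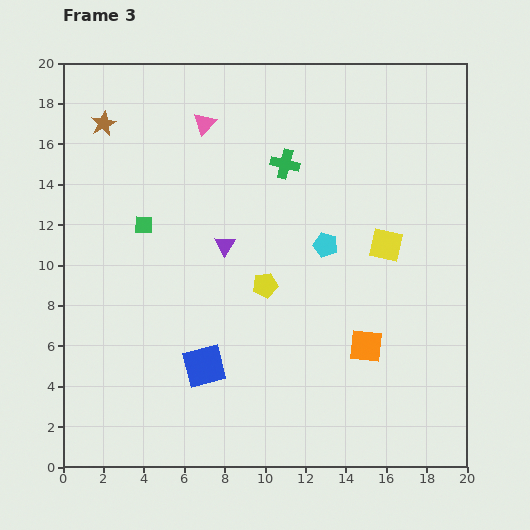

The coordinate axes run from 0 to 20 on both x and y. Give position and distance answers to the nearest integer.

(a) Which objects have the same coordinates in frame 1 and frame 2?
the yellow pentagon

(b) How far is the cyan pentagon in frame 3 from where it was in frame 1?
10

The cyan pentagon moved from (5, 17) to (13, 11), a distance of √(8² + 6²) ≈ 10.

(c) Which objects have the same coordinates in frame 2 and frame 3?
the yellow pentagon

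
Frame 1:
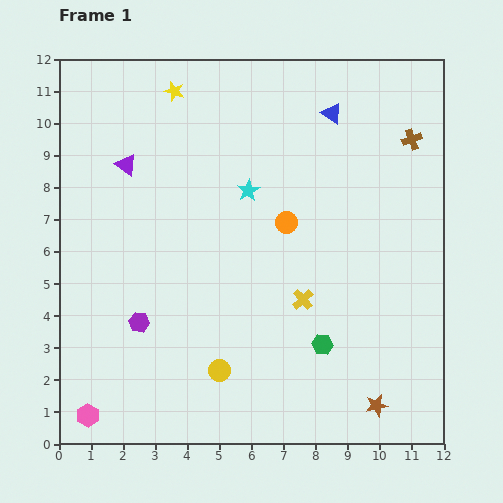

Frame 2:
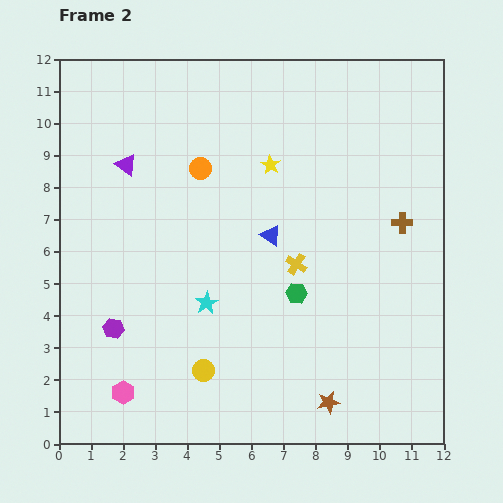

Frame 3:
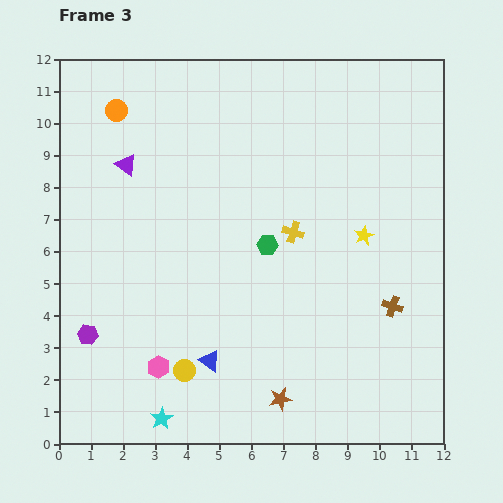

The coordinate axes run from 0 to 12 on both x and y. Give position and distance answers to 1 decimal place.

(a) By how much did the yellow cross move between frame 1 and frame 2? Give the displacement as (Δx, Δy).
(-0.2, 1.1)

The yellow cross was at (7.6, 4.5) in frame 1 and (7.4, 5.6) in frame 2.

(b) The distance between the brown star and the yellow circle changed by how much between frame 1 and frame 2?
-1.0

Distance in frame 1: 5.0. Distance in frame 2: 4.0.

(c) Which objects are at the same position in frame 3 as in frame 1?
the purple triangle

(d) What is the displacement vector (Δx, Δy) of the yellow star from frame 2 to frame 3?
(2.9, -2.2)

The yellow star was at (6.6, 8.7) in frame 2 and (9.5, 6.5) in frame 3.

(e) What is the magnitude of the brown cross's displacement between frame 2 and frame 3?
2.6

The brown cross moved from (10.7, 6.9) to (10.4, 4.3), a distance of √(0.3² + 2.6²) ≈ 2.6.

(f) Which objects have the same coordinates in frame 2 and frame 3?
the purple triangle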